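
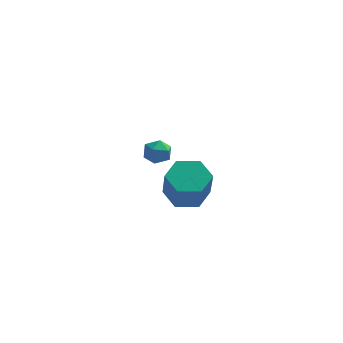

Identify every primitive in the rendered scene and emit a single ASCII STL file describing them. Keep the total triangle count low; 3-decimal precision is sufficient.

solid 
facet normal -0.167 0.466 -0.869
outer loop
vertex 3.355 -3.366 0.911
vertex 2.668 -2.777 1.359
vertex 3.636 -2.489 1.327
endloop
endfacet
facet normal 0.946 -0.173 -0.274
outer loop
vertex 3.355 -3.366 0.911
vertex 3.636 -2.489 1.327
vertex 3.659 -4.213 2.494
endloop
endfacet
facet normal 0.946 -0.173 -0.274
outer loop
vertex 3.659 -4.213 2.494
vertex 3.636 -2.489 1.327
vertex 3.94 -3.336 2.909
endloop
endfacet
facet normal 0.167 -0.465 0.870
outer loop
vertex 3.659 -4.213 2.494
vertex 3.94 -3.336 2.909
vertex 2.972 -3.623 2.941
endloop
endfacet
facet normal -0.167 0.465 -0.869
outer loop
vertex 3.636 -2.489 1.327
vertex 2.668 -2.777 1.359
vertex 2.949 -1.9 1.774
endloop
endfacet
facet normal 0.713 0.666 0.219
outer loop
vertex 3.636 -2.489 1.327
vertex 2.949 -1.9 1.774
vertex 3.94 -3.336 2.909
endloop
endfacet
facet normal 0.713 0.666 0.220
outer loop
vertex 3.94 -3.336 2.909
vertex 2.949 -1.9 1.774
vertex 3.252 -2.747 3.357
endloop
endfacet
facet normal 0.167 -0.466 0.869
outer loop
vertex 3.94 -3.336 2.909
vertex 3.252 -2.747 3.357
vertex 2.972 -3.623 2.941
endloop
endfacet
facet normal -0.167 0.465 -0.870
outer loop
vertex 2.949 -1.9 1.774
vertex 2.668 -2.777 1.359
vertex 1.981 -2.187 1.806
endloop
endfacet
facet normal -0.232 0.838 0.493
outer loop
vertex 2.949 -1.9 1.774
vertex 1.981 -2.187 1.806
vertex 3.252 -2.747 3.357
endloop
endfacet
facet normal -0.232 0.838 0.493
outer loop
vertex 3.252 -2.747 3.357
vertex 1.981 -2.187 1.806
vertex 2.285 -3.034 3.389
endloop
endfacet
facet normal 0.167 -0.466 0.869
outer loop
vertex 3.252 -2.747 3.357
vertex 2.285 -3.034 3.389
vertex 2.972 -3.623 2.941
endloop
endfacet
facet normal -0.167 0.465 -0.870
outer loop
vertex 1.981 -2.187 1.806
vertex 2.668 -2.777 1.359
vertex 1.7 -3.064 1.391
endloop
endfacet
facet normal -0.946 0.173 0.274
outer loop
vertex 1.981 -2.187 1.806
vertex 1.7 -3.064 1.391
vertex 2.285 -3.034 3.389
endloop
endfacet
facet normal -0.946 0.173 0.274
outer loop
vertex 2.285 -3.034 3.389
vertex 1.7 -3.064 1.391
vertex 2.004 -3.911 2.973
endloop
endfacet
facet normal 0.167 -0.466 0.869
outer loop
vertex 2.285 -3.034 3.389
vertex 2.004 -3.911 2.973
vertex 2.972 -3.623 2.941
endloop
endfacet
facet normal -0.167 0.466 -0.869
outer loop
vertex 1.7 -3.064 1.391
vertex 2.668 -2.777 1.359
vertex 2.388 -3.653 0.943
endloop
endfacet
facet normal -0.713 -0.666 -0.220
outer loop
vertex 1.7 -3.064 1.391
vertex 2.388 -3.653 0.943
vertex 2.004 -3.911 2.973
endloop
endfacet
facet normal -0.713 -0.665 -0.220
outer loop
vertex 2.004 -3.911 2.973
vertex 2.388 -3.653 0.943
vertex 2.691 -4.5 2.526
endloop
endfacet
facet normal 0.167 -0.465 0.869
outer loop
vertex 2.004 -3.911 2.973
vertex 2.691 -4.5 2.526
vertex 2.972 -3.623 2.941
endloop
endfacet
facet normal -0.167 0.466 -0.869
outer loop
vertex 2.388 -3.653 0.943
vertex 2.668 -2.777 1.359
vertex 3.355 -3.366 0.911
endloop
endfacet
facet normal 0.233 -0.838 -0.493
outer loop
vertex 2.388 -3.653 0.943
vertex 3.355 -3.366 0.911
vertex 2.691 -4.5 2.526
endloop
endfacet
facet normal 0.232 -0.838 -0.493
outer loop
vertex 2.691 -4.5 2.526
vertex 3.355 -3.366 0.911
vertex 3.659 -4.213 2.494
endloop
endfacet
facet normal 0.167 -0.465 0.870
outer loop
vertex 2.691 -4.5 2.526
vertex 3.659 -4.213 2.494
vertex 2.972 -3.623 2.941
endloop
endfacet
facet normal -0.348 -0.194 0.917
outer loop
vertex -0.466 2.153 0.84
vertex 0.025 1.595 0.908
vertex 0.212 2.284 1.125
endloop
endfacet
facet normal -0.416 0.500 0.760
outer loop
vertex -0.466 2.153 0.84
vertex 0.212 2.284 1.125
vertex -0.09 2.767 0.642
endloop
endfacet
facet normal -0.815 0.554 0.171
outer loop
vertex -0.466 2.153 0.84
vertex -0.09 2.767 0.642
vertex -0.464 2.376 0.127
endloop
endfacet
facet normal -0.994 -0.106 -0.036
outer loop
vertex -0.466 2.153 0.84
vertex -0.464 2.376 0.127
vertex -0.393 1.652 0.292
endloop
endfacet
facet normal -0.704 -0.568 0.425
outer loop
vertex -0.466 2.153 0.84
vertex -0.393 1.652 0.292
vertex 0.025 1.595 0.908
endloop
endfacet
facet normal 0.233 0.757 0.611
outer loop
vertex -0.09 2.767 0.642
vertex 0.212 2.284 1.125
vertex 0.633 2.588 0.588
endloop
endfacet
facet normal 0.342 -0.366 0.866
outer loop
vertex 0.212 2.284 1.125
vertex 0.025 1.595 0.908
vertex 0.704 1.864 0.753
endloop
endfacet
facet normal -0.235 -0.970 0.070
outer loop
vertex 0.025 1.595 0.908
vertex -0.393 1.652 0.292
vertex 0.33 1.473 0.238
endloop
endfacet
facet normal -0.702 -0.223 -0.676
outer loop
vertex -0.393 1.652 0.292
vertex -0.464 2.376 0.127
vertex 0.028 1.956 -0.245
endloop
endfacet
facet normal -0.413 0.844 -0.342
outer loop
vertex -0.464 2.376 0.127
vertex -0.09 2.767 0.642
vertex 0.215 2.645 -0.028
endloop
endfacet
facet normal 0.994 0.106 0.036
outer loop
vertex 0.706 2.087 0.04
vertex 0.633 2.588 0.588
vertex 0.704 1.864 0.753
endloop
endfacet
facet normal 0.815 -0.554 -0.171
outer loop
vertex 0.706 2.087 0.04
vertex 0.704 1.864 0.753
vertex 0.33 1.473 0.238
endloop
endfacet
facet normal 0.416 -0.500 -0.760
outer loop
vertex 0.706 2.087 0.04
vertex 0.33 1.473 0.238
vertex 0.028 1.956 -0.245
endloop
endfacet
facet normal 0.348 0.194 -0.917
outer loop
vertex 0.706 2.087 0.04
vertex 0.028 1.956 -0.245
vertex 0.215 2.645 -0.028
endloop
endfacet
facet normal 0.704 0.568 -0.425
outer loop
vertex 0.706 2.087 0.04
vertex 0.215 2.645 -0.028
vertex 0.633 2.588 0.588
endloop
endfacet
facet normal 0.702 0.223 0.676
outer loop
vertex 0.704 1.864 0.753
vertex 0.633 2.588 0.588
vertex 0.212 2.284 1.125
endloop
endfacet
facet normal 0.413 -0.844 0.342
outer loop
vertex 0.33 1.473 0.238
vertex 0.704 1.864 0.753
vertex 0.025 1.595 0.908
endloop
endfacet
facet normal -0.233 -0.757 -0.611
outer loop
vertex 0.028 1.956 -0.245
vertex 0.33 1.473 0.238
vertex -0.393 1.652 0.292
endloop
endfacet
facet normal -0.342 0.366 -0.866
outer loop
vertex 0.215 2.645 -0.028
vertex 0.028 1.956 -0.245
vertex -0.464 2.376 0.127
endloop
endfacet
facet normal 0.235 0.970 -0.070
outer loop
vertex 0.633 2.588 0.588
vertex 0.215 2.645 -0.028
vertex -0.09 2.767 0.642
endloop
endfacet

endsolid


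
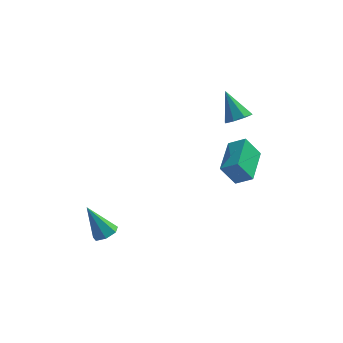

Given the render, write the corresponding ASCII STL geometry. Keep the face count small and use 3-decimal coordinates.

solid 
facet normal 0.481 -0.184 -0.857
outer loop
vertex -2.849 -2.687 -3.582
vertex -3.352 -2.427 -3.92
vertex -2.815 -2.124 -3.684
endloop
endfacet
facet normal 0.682 0.090 0.726
outer loop
vertex -2.849 -2.687 -3.582
vertex -2.815 -2.124 -3.684
vertex -4.228 -2.093 -2.36
endloop
endfacet
facet normal 0.480 -0.183 -0.858
outer loop
vertex -2.815 -2.124 -3.684
vertex -3.352 -2.427 -3.92
vertex -3.186 -1.79 -3.963
endloop
endfacet
facet normal 0.412 0.809 0.420
outer loop
vertex -2.815 -2.124 -3.684
vertex -3.186 -1.79 -3.963
vertex -4.228 -2.093 -2.36
endloop
endfacet
facet normal 0.482 -0.183 -0.857
outer loop
vertex -3.186 -1.79 -3.963
vertex -3.352 -2.427 -3.92
vertex -3.682 -1.935 -4.211
endloop
endfacet
facet normal -0.280 0.960 -0.001
outer loop
vertex -3.186 -1.79 -3.963
vertex -3.682 -1.935 -4.211
vertex -4.228 -2.093 -2.36
endloop
endfacet
facet normal 0.481 -0.185 -0.857
outer loop
vertex -3.682 -1.935 -4.211
vertex -3.352 -2.427 -3.92
vertex -3.93 -2.45 -4.239
endloop
endfacet
facet normal -0.874 0.433 -0.221
outer loop
vertex -3.682 -1.935 -4.211
vertex -3.93 -2.45 -4.239
vertex -4.228 -2.093 -2.36
endloop
endfacet
facet normal 0.481 -0.184 -0.858
outer loop
vertex -3.93 -2.45 -4.239
vertex -3.352 -2.427 -3.92
vertex -3.742 -2.948 -4.027
endloop
endfacet
facet normal -0.922 -0.380 -0.074
outer loop
vertex -3.93 -2.45 -4.239
vertex -3.742 -2.948 -4.027
vertex -4.228 -2.093 -2.36
endloop
endfacet
facet normal 0.480 -0.183 -0.858
outer loop
vertex -3.742 -2.948 -4.027
vertex -3.352 -2.427 -3.92
vertex -3.261 -3.054 -3.735
endloop
endfacet
facet normal -0.389 -0.861 0.328
outer loop
vertex -3.742 -2.948 -4.027
vertex -3.261 -3.054 -3.735
vertex -4.228 -2.093 -2.36
endloop
endfacet
facet normal 0.481 -0.183 -0.857
outer loop
vertex -3.261 -3.054 -3.735
vertex -3.352 -2.427 -3.92
vertex -2.849 -2.687 -3.582
endloop
endfacet
facet normal 0.326 -0.652 0.685
outer loop
vertex -3.261 -3.054 -3.735
vertex -2.849 -2.687 -3.582
vertex -4.228 -2.093 -2.36
endloop
endfacet
facet normal 0.404 -0.481 -0.778
outer loop
vertex 3.151 3.206 0.505
vertex 2.497 3.247 0.14
vertex 3.106 3.682 0.187
endloop
endfacet
facet normal 0.695 0.444 0.566
outer loop
vertex 3.151 3.206 0.505
vertex 3.106 3.682 0.187
vertex 1.803 4.073 1.48
endloop
endfacet
facet normal 0.404 -0.481 -0.778
outer loop
vertex 3.106 3.682 0.187
vertex 2.497 3.247 0.14
vertex 2.704 3.903 -0.158
endloop
endfacet
facet normal 0.395 0.910 0.123
outer loop
vertex 3.106 3.682 0.187
vertex 2.704 3.903 -0.158
vertex 1.803 4.073 1.48
endloop
endfacet
facet normal 0.402 -0.481 -0.779
outer loop
vertex 2.704 3.903 -0.158
vertex 2.497 3.247 0.14
vertex 2.18 3.74 -0.328
endloop
endfacet
facet normal -0.223 0.949 -0.221
outer loop
vertex 2.704 3.903 -0.158
vertex 2.18 3.74 -0.328
vertex 1.803 4.073 1.48
endloop
endfacet
facet normal 0.404 -0.480 -0.779
outer loop
vertex 2.18 3.74 -0.328
vertex 2.497 3.247 0.14
vertex 1.843 3.287 -0.224
endloop
endfacet
facet normal -0.802 0.535 -0.266
outer loop
vertex 2.18 3.74 -0.328
vertex 1.843 3.287 -0.224
vertex 1.803 4.073 1.48
endloop
endfacet
facet normal 0.404 -0.482 -0.778
outer loop
vertex 1.843 3.287 -0.224
vertex 2.497 3.247 0.14
vertex 1.888 2.811 0.094
endloop
endfacet
facet normal -0.996 -0.084 0.015
outer loop
vertex 1.843 3.287 -0.224
vertex 1.888 2.811 0.094
vertex 1.803 4.073 1.48
endloop
endfacet
facet normal 0.403 -0.480 -0.779
outer loop
vertex 1.888 2.811 0.094
vertex 2.497 3.247 0.14
vertex 2.29 2.59 0.438
endloop
endfacet
facet normal -0.696 -0.551 0.459
outer loop
vertex 1.888 2.811 0.094
vertex 2.29 2.59 0.438
vertex 1.803 4.073 1.48
endloop
endfacet
facet normal 0.404 -0.480 -0.778
outer loop
vertex 2.29 2.59 0.438
vertex 2.497 3.247 0.14
vertex 2.814 2.754 0.609
endloop
endfacet
facet normal -0.078 -0.590 0.804
outer loop
vertex 2.29 2.59 0.438
vertex 2.814 2.754 0.609
vertex 1.803 4.073 1.48
endloop
endfacet
facet normal 0.404 -0.480 -0.778
outer loop
vertex 2.814 2.754 0.609
vertex 2.497 3.247 0.14
vertex 3.151 3.206 0.505
endloop
endfacet
facet normal 0.499 -0.177 0.848
outer loop
vertex 2.814 2.754 0.609
vertex 3.151 3.206 0.505
vertex 1.803 4.073 1.48
endloop
endfacet
facet normal -0.816 0.197 -0.544
outer loop
vertex 1.797 -0.592 -0.473
vertex 2.086 1.348 -0.203
vertex 2.519 -0.551 -1.541
endloop
endfacet
facet normal -0.146 -0.980 -0.136
outer loop
vertex 3.334 -0.748 -0.997
vertex 1.797 -0.592 -0.473
vertex 2.519 -0.551 -1.541
endloop
endfacet
facet normal -0.816 0.197 -0.544
outer loop
vertex 2.519 -0.551 -1.541
vertex 2.086 1.348 -0.203
vertex 2.808 1.389 -1.271
endloop
endfacet
facet normal 0.560 0.032 -0.828
outer loop
vertex 2.808 1.389 -1.271
vertex 3.334 -0.748 -0.997
vertex 2.519 -0.551 -1.541
endloop
endfacet
facet normal -0.560 -0.032 0.828
outer loop
vertex 1.797 -0.592 -0.473
vertex 2.901 1.151 0.341
vertex 2.086 1.348 -0.203
endloop
endfacet
facet normal -0.146 -0.980 -0.136
outer loop
vertex 2.612 -0.789 0.071
vertex 1.797 -0.592 -0.473
vertex 3.334 -0.748 -0.997
endloop
endfacet
facet normal -0.560 -0.032 0.828
outer loop
vertex 2.612 -0.789 0.071
vertex 2.901 1.151 0.341
vertex 1.797 -0.592 -0.473
endloop
endfacet
facet normal 0.146 0.980 0.136
outer loop
vertex 2.086 1.348 -0.203
vertex 2.901 1.151 0.341
vertex 2.808 1.389 -1.271
endloop
endfacet
facet normal 0.560 0.032 -0.828
outer loop
vertex 3.623 1.192 -0.727
vertex 3.334 -0.748 -0.997
vertex 2.808 1.389 -1.271
endloop
endfacet
facet normal 0.146 0.980 0.136
outer loop
vertex 2.808 1.389 -1.271
vertex 2.901 1.151 0.341
vertex 3.623 1.192 -0.727
endloop
endfacet
facet normal 0.816 -0.197 0.544
outer loop
vertex 3.623 1.192 -0.727
vertex 2.612 -0.789 0.071
vertex 3.334 -0.748 -0.997
endloop
endfacet
facet normal 0.816 -0.197 0.544
outer loop
vertex 2.901 1.151 0.341
vertex 2.612 -0.789 0.071
vertex 3.623 1.192 -0.727
endloop
endfacet

endsolid


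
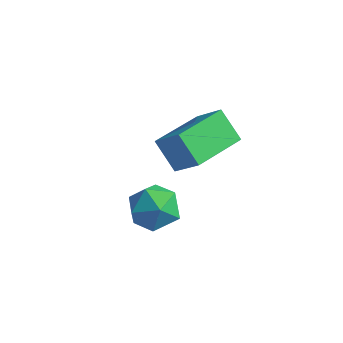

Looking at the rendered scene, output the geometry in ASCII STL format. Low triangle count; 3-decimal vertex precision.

solid 
facet normal -0.693 0.201 0.692
outer loop
vertex 0.5 2.475 0.744
vertex 0.934 4.363 0.629
vertex -0.46 2.635 -0.263
endloop
endfacet
facet normal -0.224 -0.973 0.059
outer loop
vertex 0.426 2.377 -1.149
vertex 0.5 2.475 0.744
vertex -0.46 2.635 -0.263
endloop
endfacet
facet normal -0.693 0.201 0.693
outer loop
vertex -0.46 2.635 -0.263
vertex 0.934 4.363 0.629
vertex -0.026 4.522 -0.377
endloop
endfacet
facet normal -0.686 0.114 -0.719
outer loop
vertex -0.026 4.522 -0.377
vertex 0.426 2.377 -1.149
vertex -0.46 2.635 -0.263
endloop
endfacet
facet normal 0.686 -0.114 0.719
outer loop
vertex 0.5 2.475 0.744
vertex 1.82 4.105 -0.257
vertex 0.934 4.363 0.629
endloop
endfacet
facet normal -0.223 -0.973 0.059
outer loop
vertex 1.386 2.218 -0.143
vertex 0.5 2.475 0.744
vertex 0.426 2.377 -1.149
endloop
endfacet
facet normal 0.686 -0.114 0.718
outer loop
vertex 1.386 2.218 -0.143
vertex 1.82 4.105 -0.257
vertex 0.5 2.475 0.744
endloop
endfacet
facet normal 0.224 0.973 -0.060
outer loop
vertex 0.934 4.363 0.629
vertex 1.82 4.105 -0.257
vertex -0.026 4.522 -0.377
endloop
endfacet
facet normal -0.686 0.114 -0.718
outer loop
vertex 0.86 4.265 -1.264
vertex 0.426 2.377 -1.149
vertex -0.026 4.522 -0.377
endloop
endfacet
facet normal 0.224 0.973 -0.059
outer loop
vertex -0.026 4.522 -0.377
vertex 1.82 4.105 -0.257
vertex 0.86 4.265 -1.264
endloop
endfacet
facet normal 0.693 -0.201 -0.693
outer loop
vertex 0.86 4.265 -1.264
vertex 1.386 2.218 -0.143
vertex 0.426 2.377 -1.149
endloop
endfacet
facet normal 0.693 -0.201 -0.692
outer loop
vertex 1.82 4.105 -0.257
vertex 1.386 2.218 -0.143
vertex 0.86 4.265 -1.264
endloop
endfacet
facet normal 0.298 0.006 0.954
outer loop
vertex 1.511 0.589 0.022
vertex 0.769 0.089 0.257
vertex 1.555 -0.335 0.014
endloop
endfacet
facet normal 0.858 0.036 0.513
outer loop
vertex 1.511 0.589 0.022
vertex 1.555 -0.335 0.014
vertex 1.943 0.153 -0.669
endloop
endfacet
facet normal 0.782 0.615 0.101
outer loop
vertex 1.511 0.589 0.022
vertex 1.943 0.153 -0.669
vertex 1.397 0.877 -0.85
endloop
endfacet
facet normal 0.176 0.941 0.288
outer loop
vertex 1.511 0.589 0.022
vertex 1.397 0.877 -0.85
vertex 0.671 0.838 -0.278
endloop
endfacet
facet normal -0.123 0.566 0.815
outer loop
vertex 1.511 0.589 0.022
vertex 0.671 0.838 -0.278
vertex 0.769 0.089 0.257
endloop
endfacet
facet normal 0.838 -0.538 0.092
outer loop
vertex 1.943 0.153 -0.669
vertex 1.555 -0.335 0.014
vertex 1.469 -0.618 -0.862
endloop
endfacet
facet normal -0.068 -0.588 0.806
outer loop
vertex 1.555 -0.335 0.014
vertex 0.769 0.089 0.257
vertex 0.743 -0.657 -0.29
endloop
endfacet
facet normal -0.751 0.316 0.580
outer loop
vertex 0.769 0.089 0.257
vertex 0.671 0.838 -0.278
vertex 0.197 0.067 -0.471
endloop
endfacet
facet normal -0.265 0.925 -0.273
outer loop
vertex 0.671 0.838 -0.278
vertex 1.397 0.877 -0.85
vertex 0.585 0.555 -1.154
endloop
endfacet
facet normal 0.716 0.396 -0.575
outer loop
vertex 1.397 0.877 -0.85
vertex 1.943 0.153 -0.669
vertex 1.371 0.131 -1.397
endloop
endfacet
facet normal -0.176 -0.941 -0.288
outer loop
vertex 0.629 -0.369 -1.162
vertex 1.469 -0.618 -0.862
vertex 0.743 -0.657 -0.29
endloop
endfacet
facet normal -0.782 -0.615 -0.101
outer loop
vertex 0.629 -0.369 -1.162
vertex 0.743 -0.657 -0.29
vertex 0.197 0.067 -0.471
endloop
endfacet
facet normal -0.858 -0.036 -0.513
outer loop
vertex 0.629 -0.369 -1.162
vertex 0.197 0.067 -0.471
vertex 0.585 0.555 -1.154
endloop
endfacet
facet normal -0.298 -0.006 -0.954
outer loop
vertex 0.629 -0.369 -1.162
vertex 0.585 0.555 -1.154
vertex 1.371 0.131 -1.397
endloop
endfacet
facet normal 0.123 -0.566 -0.815
outer loop
vertex 0.629 -0.369 -1.162
vertex 1.371 0.131 -1.397
vertex 1.469 -0.618 -0.862
endloop
endfacet
facet normal 0.265 -0.925 0.273
outer loop
vertex 0.743 -0.657 -0.29
vertex 1.469 -0.618 -0.862
vertex 1.555 -0.335 0.014
endloop
endfacet
facet normal -0.716 -0.396 0.575
outer loop
vertex 0.197 0.067 -0.471
vertex 0.743 -0.657 -0.29
vertex 0.769 0.089 0.257
endloop
endfacet
facet normal -0.838 0.538 -0.092
outer loop
vertex 0.585 0.555 -1.154
vertex 0.197 0.067 -0.471
vertex 0.671 0.838 -0.278
endloop
endfacet
facet normal 0.068 0.588 -0.806
outer loop
vertex 1.371 0.131 -1.397
vertex 0.585 0.555 -1.154
vertex 1.397 0.877 -0.85
endloop
endfacet
facet normal 0.751 -0.316 -0.580
outer loop
vertex 1.469 -0.618 -0.862
vertex 1.371 0.131 -1.397
vertex 1.943 0.153 -0.669
endloop
endfacet

endsolid


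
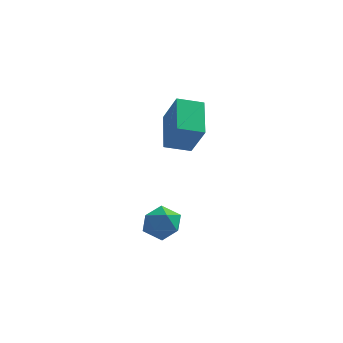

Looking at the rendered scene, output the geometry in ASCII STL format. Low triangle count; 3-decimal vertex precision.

solid 
facet normal -0.928 -0.243 0.283
outer loop
vertex -0.521 1.747 3.745
vertex -0.754 3.726 4.678
vertex -1.254 2.492 1.981
endloop
endfacet
facet normal 0.106 -0.900 -0.424
outer loop
vertex 0.054 2.834 1.582
vertex -0.521 1.747 3.745
vertex -1.254 2.492 1.981
endloop
endfacet
facet normal -0.928 -0.243 0.283
outer loop
vertex -1.254 2.492 1.981
vertex -0.754 3.726 4.678
vertex -1.487 4.471 2.914
endloop
endfacet
facet normal -0.357 0.363 -0.860
outer loop
vertex -1.487 4.471 2.914
vertex 0.054 2.834 1.582
vertex -1.254 2.492 1.981
endloop
endfacet
facet normal 0.357 -0.363 0.860
outer loop
vertex -0.521 1.747 3.745
vertex 0.554 4.068 4.279
vertex -0.754 3.726 4.678
endloop
endfacet
facet normal 0.106 -0.900 -0.424
outer loop
vertex 0.787 2.089 3.346
vertex -0.521 1.747 3.745
vertex 0.054 2.834 1.582
endloop
endfacet
facet normal 0.357 -0.363 0.860
outer loop
vertex 0.787 2.089 3.346
vertex 0.554 4.068 4.279
vertex -0.521 1.747 3.745
endloop
endfacet
facet normal -0.106 0.900 0.424
outer loop
vertex -0.754 3.726 4.678
vertex 0.554 4.068 4.279
vertex -1.487 4.471 2.914
endloop
endfacet
facet normal -0.357 0.363 -0.860
outer loop
vertex -0.179 4.813 2.515
vertex 0.054 2.834 1.582
vertex -1.487 4.471 2.914
endloop
endfacet
facet normal -0.106 0.900 0.424
outer loop
vertex -1.487 4.471 2.914
vertex 0.554 4.068 4.279
vertex -0.179 4.813 2.515
endloop
endfacet
facet normal 0.928 0.243 -0.283
outer loop
vertex -0.179 4.813 2.515
vertex 0.787 2.089 3.346
vertex 0.054 2.834 1.582
endloop
endfacet
facet normal 0.928 0.243 -0.283
outer loop
vertex 0.554 4.068 4.279
vertex 0.787 2.089 3.346
vertex -0.179 4.813 2.515
endloop
endfacet
facet normal 0.418 0.774 0.475
outer loop
vertex -0.97 2.091 -2.612
vertex -1.267 1.668 -1.661
vertex -0.306 1.413 -2.091
endloop
endfacet
facet normal 0.758 0.637 -0.137
outer loop
vertex -0.97 2.091 -2.612
vertex -0.306 1.413 -2.091
vertex -0.431 1.331 -3.164
endloop
endfacet
facet normal 0.284 0.687 -0.669
outer loop
vertex -0.97 2.091 -2.612
vertex -0.431 1.331 -3.164
vertex -1.469 1.534 -3.396
endloop
endfacet
facet normal -0.348 0.855 -0.386
outer loop
vertex -0.97 2.091 -2.612
vertex -1.469 1.534 -3.396
vertex -1.986 1.743 -2.467
endloop
endfacet
facet normal -0.265 0.909 0.321
outer loop
vertex -0.97 2.091 -2.612
vertex -1.986 1.743 -2.467
vertex -1.267 1.668 -1.661
endloop
endfacet
facet normal 0.993 -0.036 -0.113
outer loop
vertex -0.431 1.331 -3.164
vertex -0.306 1.413 -2.091
vertex -0.394 0.437 -2.553
endloop
endfacet
facet normal 0.442 0.186 0.878
outer loop
vertex -0.306 1.413 -2.091
vertex -1.267 1.668 -1.661
vertex -0.911 0.646 -1.624
endloop
endfacet
facet normal -0.664 0.403 0.630
outer loop
vertex -1.267 1.668 -1.661
vertex -1.986 1.743 -2.467
vertex -1.949 0.849 -1.856
endloop
endfacet
facet normal -0.797 0.315 -0.515
outer loop
vertex -1.986 1.743 -2.467
vertex -1.469 1.534 -3.396
vertex -2.074 0.767 -2.929
endloop
endfacet
facet normal 0.226 0.043 -0.973
outer loop
vertex -1.469 1.534 -3.396
vertex -0.431 1.331 -3.164
vertex -1.113 0.512 -3.359
endloop
endfacet
facet normal 0.348 -0.855 0.386
outer loop
vertex -1.41 0.089 -2.408
vertex -0.394 0.437 -2.553
vertex -0.911 0.646 -1.624
endloop
endfacet
facet normal -0.284 -0.687 0.669
outer loop
vertex -1.41 0.089 -2.408
vertex -0.911 0.646 -1.624
vertex -1.949 0.849 -1.856
endloop
endfacet
facet normal -0.758 -0.637 0.137
outer loop
vertex -1.41 0.089 -2.408
vertex -1.949 0.849 -1.856
vertex -2.074 0.767 -2.929
endloop
endfacet
facet normal -0.418 -0.774 -0.475
outer loop
vertex -1.41 0.089 -2.408
vertex -2.074 0.767 -2.929
vertex -1.113 0.512 -3.359
endloop
endfacet
facet normal 0.265 -0.909 -0.321
outer loop
vertex -1.41 0.089 -2.408
vertex -1.113 0.512 -3.359
vertex -0.394 0.437 -2.553
endloop
endfacet
facet normal 0.797 -0.315 0.515
outer loop
vertex -0.911 0.646 -1.624
vertex -0.394 0.437 -2.553
vertex -0.306 1.413 -2.091
endloop
endfacet
facet normal -0.226 -0.043 0.973
outer loop
vertex -1.949 0.849 -1.856
vertex -0.911 0.646 -1.624
vertex -1.267 1.668 -1.661
endloop
endfacet
facet normal -0.993 0.036 0.113
outer loop
vertex -2.074 0.767 -2.929
vertex -1.949 0.849 -1.856
vertex -1.986 1.743 -2.467
endloop
endfacet
facet normal -0.442 -0.186 -0.878
outer loop
vertex -1.113 0.512 -3.359
vertex -2.074 0.767 -2.929
vertex -1.469 1.534 -3.396
endloop
endfacet
facet normal 0.664 -0.403 -0.630
outer loop
vertex -0.394 0.437 -2.553
vertex -1.113 0.512 -3.359
vertex -0.431 1.331 -3.164
endloop
endfacet

endsolid


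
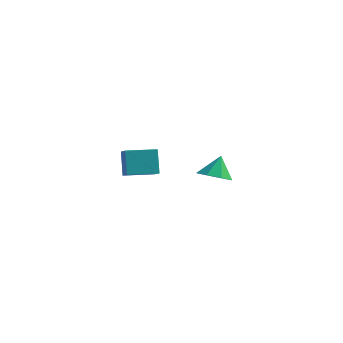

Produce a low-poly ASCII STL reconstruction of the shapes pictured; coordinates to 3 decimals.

solid 
facet normal -0.696 -0.717 0.039
outer loop
vertex -1.263 -3.833 2.564
vertex -2.02 -3.125 2.065
vertex -0.816 -4.344 1.16
endloop
endfacet
facet normal 0.658 -0.616 0.434
outer loop
vertex 0.34 -3.155 1.095
vertex -1.263 -3.833 2.564
vertex -0.816 -4.344 1.16
endloop
endfacet
facet normal -0.696 -0.717 0.039
outer loop
vertex -0.816 -4.344 1.16
vertex -2.02 -3.125 2.065
vertex -1.572 -3.637 0.661
endloop
endfacet
facet normal 0.287 -0.328 -0.900
outer loop
vertex -1.572 -3.637 0.661
vertex 0.34 -3.155 1.095
vertex -0.816 -4.344 1.16
endloop
endfacet
facet normal -0.287 0.328 0.900
outer loop
vertex -1.263 -3.833 2.564
vertex -0.864 -1.936 2.0
vertex -2.02 -3.125 2.065
endloop
endfacet
facet normal 0.658 -0.615 0.434
outer loop
vertex -0.108 -2.643 2.499
vertex -1.263 -3.833 2.564
vertex 0.34 -3.155 1.095
endloop
endfacet
facet normal -0.287 0.328 0.900
outer loop
vertex -0.108 -2.643 2.499
vertex -0.864 -1.936 2.0
vertex -1.263 -3.833 2.564
endloop
endfacet
facet normal -0.658 0.616 -0.434
outer loop
vertex -2.02 -3.125 2.065
vertex -0.864 -1.936 2.0
vertex -1.572 -3.637 0.661
endloop
endfacet
facet normal 0.287 -0.328 -0.900
outer loop
vertex -0.417 -2.447 0.596
vertex 0.34 -3.155 1.095
vertex -1.572 -3.637 0.661
endloop
endfacet
facet normal -0.658 0.615 -0.434
outer loop
vertex -1.572 -3.637 0.661
vertex -0.864 -1.936 2.0
vertex -0.417 -2.447 0.596
endloop
endfacet
facet normal 0.696 0.717 -0.039
outer loop
vertex -0.417 -2.447 0.596
vertex -0.108 -2.643 2.499
vertex 0.34 -3.155 1.095
endloop
endfacet
facet normal 0.696 0.717 -0.039
outer loop
vertex -0.864 -1.936 2.0
vertex -0.108 -2.643 2.499
vertex -0.417 -2.447 0.596
endloop
endfacet
facet normal 0.003 -0.468 -0.884
outer loop
vertex 0.166 4.19 -2.171
vertex -0.507 3.454 -1.784
vertex -0.619 4.394 -2.282
endloop
endfacet
facet normal 0.234 0.965 0.119
outer loop
vertex 0.166 4.19 -2.171
vertex -0.619 4.394 -2.282
vertex -0.513 4.146 -0.476
endloop
endfacet
facet normal 0.004 -0.468 -0.884
outer loop
vertex -0.619 4.394 -2.282
vertex -0.507 3.454 -1.784
vertex -1.339 4.047 -2.102
endloop
endfacet
facet normal -0.399 0.905 0.148
outer loop
vertex -0.619 4.394 -2.282
vertex -1.339 4.047 -2.102
vertex -0.513 4.146 -0.476
endloop
endfacet
facet normal 0.004 -0.468 -0.883
outer loop
vertex -1.339 4.047 -2.102
vertex -0.507 3.454 -1.784
vertex -1.571 3.353 -1.735
endloop
endfacet
facet normal -0.800 0.467 0.378
outer loop
vertex -1.339 4.047 -2.102
vertex -1.571 3.353 -1.735
vertex -0.513 4.146 -0.476
endloop
endfacet
facet normal 0.004 -0.468 -0.884
outer loop
vertex -1.571 3.353 -1.735
vertex -0.507 3.454 -1.784
vertex -1.181 2.718 -1.397
endloop
endfacet
facet normal -0.733 -0.092 0.674
outer loop
vertex -1.571 3.353 -1.735
vertex -1.181 2.718 -1.397
vertex -0.513 4.146 -0.476
endloop
endfacet
facet normal 0.003 -0.468 -0.884
outer loop
vertex -1.181 2.718 -1.397
vertex -0.507 3.454 -1.784
vertex -0.395 2.514 -1.286
endloop
endfacet
facet normal -0.238 -0.446 0.863
outer loop
vertex -1.181 2.718 -1.397
vertex -0.395 2.514 -1.286
vertex -0.513 4.146 -0.476
endloop
endfacet
facet normal 0.004 -0.468 -0.884
outer loop
vertex -0.395 2.514 -1.286
vertex -0.507 3.454 -1.784
vertex 0.324 2.86 -1.466
endloop
endfacet
facet normal 0.394 -0.386 0.834
outer loop
vertex -0.395 2.514 -1.286
vertex 0.324 2.86 -1.466
vertex -0.513 4.146 -0.476
endloop
endfacet
facet normal 0.004 -0.468 -0.884
outer loop
vertex 0.324 2.86 -1.466
vertex -0.507 3.454 -1.784
vertex 0.557 3.555 -1.833
endloop
endfacet
facet normal 0.795 0.052 0.604
outer loop
vertex 0.324 2.86 -1.466
vertex 0.557 3.555 -1.833
vertex -0.513 4.146 -0.476
endloop
endfacet
facet normal 0.004 -0.468 -0.884
outer loop
vertex 0.557 3.555 -1.833
vertex -0.507 3.454 -1.784
vertex 0.166 4.19 -2.171
endloop
endfacet
facet normal 0.728 0.612 0.308
outer loop
vertex 0.557 3.555 -1.833
vertex 0.166 4.19 -2.171
vertex -0.513 4.146 -0.476
endloop
endfacet

endsolid


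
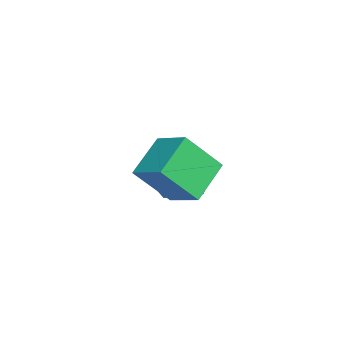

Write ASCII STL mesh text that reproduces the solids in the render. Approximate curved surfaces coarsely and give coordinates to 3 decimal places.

solid 
facet normal 0.052 0.562 0.826
outer loop
vertex 1.023 0.374 1.032
vertex -0.005 -0.198 1.486
vertex 1.139 -0.668 1.734
endloop
endfacet
facet normal 0.701 0.450 0.553
outer loop
vertex 1.023 0.374 1.032
vertex 1.139 -0.668 1.734
vertex 1.854 -0.518 0.705
endloop
endfacet
facet normal 0.705 0.699 -0.116
outer loop
vertex 1.023 0.374 1.032
vertex 1.854 -0.518 0.705
vertex 1.151 0.044 -0.18
endloop
endfacet
facet normal 0.058 0.965 -0.257
outer loop
vertex 1.023 0.374 1.032
vertex 1.151 0.044 -0.18
vertex 0.002 0.241 0.303
endloop
endfacet
facet normal -0.346 0.880 0.325
outer loop
vertex 1.023 0.374 1.032
vertex 0.002 0.241 0.303
vertex -0.005 -0.198 1.486
endloop
endfacet
facet normal 0.811 -0.255 0.527
outer loop
vertex 1.854 -0.518 0.705
vertex 1.139 -0.668 1.734
vertex 1.338 -1.641 0.957
endloop
endfacet
facet normal -0.240 -0.073 0.968
outer loop
vertex 1.139 -0.668 1.734
vertex -0.005 -0.198 1.486
vertex 0.189 -1.444 1.44
endloop
endfacet
facet normal -0.883 0.441 0.159
outer loop
vertex -0.005 -0.198 1.486
vertex 0.002 0.241 0.303
vertex -0.514 -0.882 0.555
endloop
endfacet
facet normal -0.230 0.578 -0.783
outer loop
vertex 0.002 0.241 0.303
vertex 1.151 0.044 -0.18
vertex 0.201 -0.732 -0.474
endloop
endfacet
facet normal 0.818 0.148 -0.556
outer loop
vertex 1.151 0.044 -0.18
vertex 1.854 -0.518 0.705
vertex 1.345 -1.202 -0.226
endloop
endfacet
facet normal -0.058 -0.965 0.257
outer loop
vertex 0.317 -1.774 0.228
vertex 1.338 -1.641 0.957
vertex 0.189 -1.444 1.44
endloop
endfacet
facet normal -0.705 -0.699 0.116
outer loop
vertex 0.317 -1.774 0.228
vertex 0.189 -1.444 1.44
vertex -0.514 -0.882 0.555
endloop
endfacet
facet normal -0.701 -0.450 -0.553
outer loop
vertex 0.317 -1.774 0.228
vertex -0.514 -0.882 0.555
vertex 0.201 -0.732 -0.474
endloop
endfacet
facet normal -0.052 -0.562 -0.826
outer loop
vertex 0.317 -1.774 0.228
vertex 0.201 -0.732 -0.474
vertex 1.345 -1.202 -0.226
endloop
endfacet
facet normal 0.346 -0.880 -0.325
outer loop
vertex 0.317 -1.774 0.228
vertex 1.345 -1.202 -0.226
vertex 1.338 -1.641 0.957
endloop
endfacet
facet normal 0.230 -0.578 0.783
outer loop
vertex 0.189 -1.444 1.44
vertex 1.338 -1.641 0.957
vertex 1.139 -0.668 1.734
endloop
endfacet
facet normal -0.818 -0.148 0.556
outer loop
vertex -0.514 -0.882 0.555
vertex 0.189 -1.444 1.44
vertex -0.005 -0.198 1.486
endloop
endfacet
facet normal -0.811 0.255 -0.527
outer loop
vertex 0.201 -0.732 -0.474
vertex -0.514 -0.882 0.555
vertex 0.002 0.241 0.303
endloop
endfacet
facet normal 0.240 0.073 -0.968
outer loop
vertex 1.345 -1.202 -0.226
vertex 0.201 -0.732 -0.474
vertex 1.151 0.044 -0.18
endloop
endfacet
facet normal 0.883 -0.441 -0.159
outer loop
vertex 1.338 -1.641 0.957
vertex 1.345 -1.202 -0.226
vertex 1.854 -0.518 0.705
endloop
endfacet
facet normal -0.692 0.476 0.542
outer loop
vertex 2.54 -1.416 2.98
vertex 3.479 -0.615 3.476
vertex 2.279 -0.294 1.662
endloop
endfacet
facet normal -0.706 -0.602 -0.373
outer loop
vertex 3.401 -1.065 0.784
vertex 2.54 -1.416 2.98
vertex 2.279 -0.294 1.662
endloop
endfacet
facet normal -0.692 0.476 0.542
outer loop
vertex 2.279 -0.294 1.662
vertex 3.479 -0.615 3.476
vertex 3.218 0.507 2.158
endloop
endfacet
facet normal -0.149 0.641 -0.753
outer loop
vertex 3.218 0.507 2.158
vertex 3.401 -1.065 0.784
vertex 2.279 -0.294 1.662
endloop
endfacet
facet normal 0.149 -0.641 0.753
outer loop
vertex 2.54 -1.416 2.98
vertex 4.601 -1.386 2.598
vertex 3.479 -0.615 3.476
endloop
endfacet
facet normal -0.706 -0.602 -0.373
outer loop
vertex 3.662 -2.187 2.102
vertex 2.54 -1.416 2.98
vertex 3.401 -1.065 0.784
endloop
endfacet
facet normal 0.149 -0.641 0.753
outer loop
vertex 3.662 -2.187 2.102
vertex 4.601 -1.386 2.598
vertex 2.54 -1.416 2.98
endloop
endfacet
facet normal 0.706 0.602 0.373
outer loop
vertex 3.479 -0.615 3.476
vertex 4.601 -1.386 2.598
vertex 3.218 0.507 2.158
endloop
endfacet
facet normal -0.149 0.641 -0.753
outer loop
vertex 4.34 -0.264 1.28
vertex 3.401 -1.065 0.784
vertex 3.218 0.507 2.158
endloop
endfacet
facet normal 0.706 0.602 0.373
outer loop
vertex 3.218 0.507 2.158
vertex 4.601 -1.386 2.598
vertex 4.34 -0.264 1.28
endloop
endfacet
facet normal 0.692 -0.476 -0.542
outer loop
vertex 4.34 -0.264 1.28
vertex 3.662 -2.187 2.102
vertex 3.401 -1.065 0.784
endloop
endfacet
facet normal 0.692 -0.476 -0.542
outer loop
vertex 4.601 -1.386 2.598
vertex 3.662 -2.187 2.102
vertex 4.34 -0.264 1.28
endloop
endfacet

endsolid


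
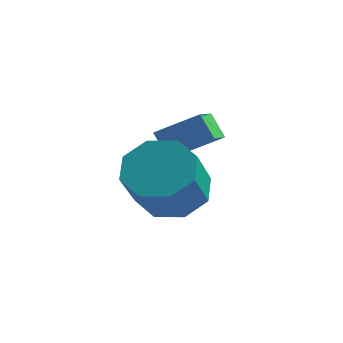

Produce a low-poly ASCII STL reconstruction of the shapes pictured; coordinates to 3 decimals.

solid 
facet normal -0.798 -0.308 -0.518
outer loop
vertex -4.611 -2.242 1.004
vertex -4.732 -1.38 0.677
vertex -4.081 -2.434 0.302
endloop
endfacet
facet normal 0.130 -0.927 0.352
outer loop
vertex -2.908 -1.98 1.063
vertex -4.611 -2.242 1.004
vertex -4.081 -2.434 0.302
endloop
endfacet
facet normal -0.798 -0.308 -0.518
outer loop
vertex -4.081 -2.434 0.302
vertex -4.732 -1.38 0.677
vertex -4.202 -1.572 -0.025
endloop
endfacet
facet normal 0.588 -0.213 -0.780
outer loop
vertex -4.202 -1.572 -0.025
vertex -2.908 -1.98 1.063
vertex -4.081 -2.434 0.302
endloop
endfacet
facet normal -0.588 0.213 0.780
outer loop
vertex -4.611 -2.242 1.004
vertex -3.559 -0.926 1.438
vertex -4.732 -1.38 0.677
endloop
endfacet
facet normal 0.130 -0.927 0.352
outer loop
vertex -3.438 -1.788 1.765
vertex -4.611 -2.242 1.004
vertex -2.908 -1.98 1.063
endloop
endfacet
facet normal -0.588 0.213 0.780
outer loop
vertex -3.438 -1.788 1.765
vertex -3.559 -0.926 1.438
vertex -4.611 -2.242 1.004
endloop
endfacet
facet normal -0.130 0.927 -0.352
outer loop
vertex -4.732 -1.38 0.677
vertex -3.559 -0.926 1.438
vertex -4.202 -1.572 -0.025
endloop
endfacet
facet normal 0.588 -0.213 -0.780
outer loop
vertex -3.029 -1.118 0.736
vertex -2.908 -1.98 1.063
vertex -4.202 -1.572 -0.025
endloop
endfacet
facet normal -0.130 0.927 -0.352
outer loop
vertex -4.202 -1.572 -0.025
vertex -3.559 -0.926 1.438
vertex -3.029 -1.118 0.736
endloop
endfacet
facet normal 0.798 0.308 0.518
outer loop
vertex -3.029 -1.118 0.736
vertex -3.438 -1.788 1.765
vertex -2.908 -1.98 1.063
endloop
endfacet
facet normal 0.798 0.308 0.518
outer loop
vertex -3.559 -0.926 1.438
vertex -3.438 -1.788 1.765
vertex -3.029 -1.118 0.736
endloop
endfacet
facet normal -0.127 0.651 -0.749
outer loop
vertex -2.577 -2.778 -0.018
vertex -3.393 -3.351 -0.377
vertex -3.284 -2.546 0.304
endloop
endfacet
facet normal 0.473 0.704 0.530
outer loop
vertex -2.577 -2.778 -0.018
vertex -3.284 -2.546 0.304
vertex -2.35 -3.935 1.315
endloop
endfacet
facet normal 0.472 0.704 0.531
outer loop
vertex -2.35 -3.935 1.315
vertex -3.284 -2.546 0.304
vertex -3.058 -3.703 1.637
endloop
endfacet
facet normal 0.128 -0.650 0.749
outer loop
vertex -2.35 -3.935 1.315
vertex -3.058 -3.703 1.637
vertex -3.167 -4.509 0.957
endloop
endfacet
facet normal -0.127 0.651 -0.749
outer loop
vertex -3.284 -2.546 0.304
vertex -3.393 -3.351 -0.377
vertex -4.056 -2.785 0.227
endloop
endfacet
facet normal -0.282 0.700 0.656
outer loop
vertex -3.284 -2.546 0.304
vertex -4.056 -2.785 0.227
vertex -3.058 -3.703 1.637
endloop
endfacet
facet normal -0.283 0.700 0.656
outer loop
vertex -3.058 -3.703 1.637
vertex -4.056 -2.785 0.227
vertex -3.829 -3.942 1.56
endloop
endfacet
facet normal 0.126 -0.650 0.750
outer loop
vertex -3.058 -3.703 1.637
vertex -3.829 -3.942 1.56
vertex -3.167 -4.509 0.957
endloop
endfacet
facet normal -0.128 0.650 -0.749
outer loop
vertex -4.056 -2.785 0.227
vertex -3.393 -3.351 -0.377
vertex -4.439 -3.356 -0.203
endloop
endfacet
facet normal -0.872 0.286 0.397
outer loop
vertex -4.056 -2.785 0.227
vertex -4.439 -3.356 -0.203
vertex -3.829 -3.942 1.56
endloop
endfacet
facet normal -0.872 0.286 0.397
outer loop
vertex -3.829 -3.942 1.56
vertex -4.439 -3.356 -0.203
vertex -4.212 -4.513 1.13
endloop
endfacet
facet normal 0.127 -0.650 0.750
outer loop
vertex -3.829 -3.942 1.56
vertex -4.212 -4.513 1.13
vertex -3.167 -4.509 0.957
endloop
endfacet
facet normal -0.128 0.649 -0.750
outer loop
vertex -4.439 -3.356 -0.203
vertex -3.393 -3.351 -0.377
vertex -4.21 -3.925 -0.735
endloop
endfacet
facet normal -0.951 -0.295 -0.094
outer loop
vertex -4.439 -3.356 -0.203
vertex -4.21 -3.925 -0.735
vertex -4.212 -4.513 1.13
endloop
endfacet
facet normal -0.951 -0.295 -0.094
outer loop
vertex -4.212 -4.513 1.13
vertex -4.21 -3.925 -0.735
vertex -3.983 -5.082 0.598
endloop
endfacet
facet normal 0.127 -0.650 0.749
outer loop
vertex -4.212 -4.513 1.13
vertex -3.983 -5.082 0.598
vertex -3.167 -4.509 0.957
endloop
endfacet
facet normal -0.128 0.650 -0.749
outer loop
vertex -4.21 -3.925 -0.735
vertex -3.393 -3.351 -0.377
vertex -3.502 -4.157 -1.057
endloop
endfacet
facet normal -0.472 -0.704 -0.531
outer loop
vertex -4.21 -3.925 -0.735
vertex -3.502 -4.157 -1.057
vertex -3.983 -5.082 0.598
endloop
endfacet
facet normal -0.473 -0.704 -0.531
outer loop
vertex -3.983 -5.082 0.598
vertex -3.502 -4.157 -1.057
vertex -3.276 -5.314 0.276
endloop
endfacet
facet normal 0.127 -0.651 0.749
outer loop
vertex -3.983 -5.082 0.598
vertex -3.276 -5.314 0.276
vertex -3.167 -4.509 0.957
endloop
endfacet
facet normal -0.126 0.650 -0.750
outer loop
vertex -3.502 -4.157 -1.057
vertex -3.393 -3.351 -0.377
vertex -2.731 -3.918 -0.98
endloop
endfacet
facet normal 0.283 -0.700 -0.656
outer loop
vertex -3.502 -4.157 -1.057
vertex -2.731 -3.918 -0.98
vertex -3.276 -5.314 0.276
endloop
endfacet
facet normal 0.282 -0.700 -0.656
outer loop
vertex -3.276 -5.314 0.276
vertex -2.731 -3.918 -0.98
vertex -2.504 -5.075 0.353
endloop
endfacet
facet normal 0.127 -0.651 0.749
outer loop
vertex -3.276 -5.314 0.276
vertex -2.504 -5.075 0.353
vertex -3.167 -4.509 0.957
endloop
endfacet
facet normal -0.127 0.650 -0.750
outer loop
vertex -2.731 -3.918 -0.98
vertex -3.393 -3.351 -0.377
vertex -2.348 -3.347 -0.55
endloop
endfacet
facet normal 0.872 -0.286 -0.397
outer loop
vertex -2.731 -3.918 -0.98
vertex -2.348 -3.347 -0.55
vertex -2.504 -5.075 0.353
endloop
endfacet
facet normal 0.872 -0.286 -0.397
outer loop
vertex -2.504 -5.075 0.353
vertex -2.348 -3.347 -0.55
vertex -2.121 -4.504 0.783
endloop
endfacet
facet normal 0.128 -0.650 0.749
outer loop
vertex -2.504 -5.075 0.353
vertex -2.121 -4.504 0.783
vertex -3.167 -4.509 0.957
endloop
endfacet
facet normal -0.127 0.650 -0.749
outer loop
vertex -2.348 -3.347 -0.55
vertex -3.393 -3.351 -0.377
vertex -2.577 -2.778 -0.018
endloop
endfacet
facet normal 0.951 0.295 0.094
outer loop
vertex -2.348 -3.347 -0.55
vertex -2.577 -2.778 -0.018
vertex -2.121 -4.504 0.783
endloop
endfacet
facet normal 0.951 0.295 0.094
outer loop
vertex -2.121 -4.504 0.783
vertex -2.577 -2.778 -0.018
vertex -2.35 -3.935 1.315
endloop
endfacet
facet normal 0.128 -0.649 0.750
outer loop
vertex -2.121 -4.504 0.783
vertex -2.35 -3.935 1.315
vertex -3.167 -4.509 0.957
endloop
endfacet

endsolid


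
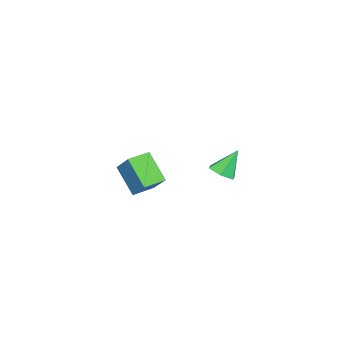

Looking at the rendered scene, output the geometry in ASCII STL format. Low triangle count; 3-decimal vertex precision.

solid 
facet normal -0.895 0.442 0.053
outer loop
vertex 3.414 -3.212 4.905
vertex 3.898 -2.102 3.814
vertex 2.893 -4.129 3.742
endloop
endfacet
facet normal -0.297 -0.681 0.670
outer loop
vertex 3.842 -4.598 3.686
vertex 3.414 -3.212 4.905
vertex 2.893 -4.129 3.742
endloop
endfacet
facet normal -0.895 0.442 0.053
outer loop
vertex 2.893 -4.129 3.742
vertex 3.898 -2.102 3.814
vertex 3.377 -3.019 2.651
endloop
endfacet
facet normal -0.332 -0.584 -0.741
outer loop
vertex 3.377 -3.019 2.651
vertex 3.842 -4.598 3.686
vertex 2.893 -4.129 3.742
endloop
endfacet
facet normal 0.332 0.584 0.741
outer loop
vertex 3.414 -3.212 4.905
vertex 4.847 -2.571 3.758
vertex 3.898 -2.102 3.814
endloop
endfacet
facet normal -0.297 -0.681 0.670
outer loop
vertex 4.363 -3.681 4.849
vertex 3.414 -3.212 4.905
vertex 3.842 -4.598 3.686
endloop
endfacet
facet normal 0.332 0.584 0.741
outer loop
vertex 4.363 -3.681 4.849
vertex 4.847 -2.571 3.758
vertex 3.414 -3.212 4.905
endloop
endfacet
facet normal 0.297 0.681 -0.670
outer loop
vertex 3.898 -2.102 3.814
vertex 4.847 -2.571 3.758
vertex 3.377 -3.019 2.651
endloop
endfacet
facet normal -0.332 -0.584 -0.741
outer loop
vertex 4.326 -3.488 2.595
vertex 3.842 -4.598 3.686
vertex 3.377 -3.019 2.651
endloop
endfacet
facet normal 0.297 0.681 -0.670
outer loop
vertex 3.377 -3.019 2.651
vertex 4.847 -2.571 3.758
vertex 4.326 -3.488 2.595
endloop
endfacet
facet normal 0.895 -0.442 -0.053
outer loop
vertex 4.326 -3.488 2.595
vertex 4.363 -3.681 4.849
vertex 3.842 -4.598 3.686
endloop
endfacet
facet normal 0.895 -0.442 -0.053
outer loop
vertex 4.847 -2.571 3.758
vertex 4.363 -3.681 4.849
vertex 4.326 -3.488 2.595
endloop
endfacet
facet normal 0.515 -0.272 -0.813
outer loop
vertex -1.177 -2.3 0.939
vertex -1.787 -2.573 0.644
vertex -1.605 -1.876 0.526
endloop
endfacet
facet normal 0.375 0.813 0.445
outer loop
vertex -1.177 -2.3 0.939
vertex -1.605 -1.876 0.526
vertex -2.553 -2.167 1.856
endloop
endfacet
facet normal 0.515 -0.272 -0.813
outer loop
vertex -1.605 -1.876 0.526
vertex -1.787 -2.573 0.644
vertex -2.214 -2.149 0.232
endloop
endfacet
facet normal -0.380 0.922 -0.069
outer loop
vertex -1.605 -1.876 0.526
vertex -2.214 -2.149 0.232
vertex -2.553 -2.167 1.856
endloop
endfacet
facet normal 0.515 -0.272 -0.813
outer loop
vertex -2.214 -2.149 0.232
vertex -1.787 -2.573 0.644
vertex -2.396 -2.846 0.35
endloop
endfacet
facet normal -0.956 0.216 -0.197
outer loop
vertex -2.214 -2.149 0.232
vertex -2.396 -2.846 0.35
vertex -2.553 -2.167 1.856
endloop
endfacet
facet normal 0.515 -0.273 -0.813
outer loop
vertex -2.396 -2.846 0.35
vertex -1.787 -2.573 0.644
vertex -1.969 -3.27 0.763
endloop
endfacet
facet normal -0.778 -0.599 0.189
outer loop
vertex -2.396 -2.846 0.35
vertex -1.969 -3.27 0.763
vertex -2.553 -2.167 1.856
endloop
endfacet
facet normal 0.514 -0.273 -0.813
outer loop
vertex -1.969 -3.27 0.763
vertex -1.787 -2.573 0.644
vertex -1.359 -2.997 1.057
endloop
endfacet
facet normal -0.022 -0.710 0.704
outer loop
vertex -1.969 -3.27 0.763
vertex -1.359 -2.997 1.057
vertex -2.553 -2.167 1.856
endloop
endfacet
facet normal 0.515 -0.272 -0.813
outer loop
vertex -1.359 -2.997 1.057
vertex -1.787 -2.573 0.644
vertex -1.177 -2.3 0.939
endloop
endfacet
facet normal 0.554 -0.004 0.832
outer loop
vertex -1.359 -2.997 1.057
vertex -1.177 -2.3 0.939
vertex -2.553 -2.167 1.856
endloop
endfacet

endsolid


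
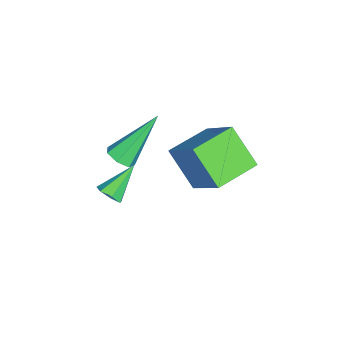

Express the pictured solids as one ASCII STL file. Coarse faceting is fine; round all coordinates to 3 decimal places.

solid 
facet normal 0.657 -0.414 -0.629
outer loop
vertex -1.606 -0.547 0.037
vertex -2.021 -0.739 -0.27
vertex -1.757 -0.258 -0.311
endloop
endfacet
facet normal 0.442 0.775 0.452
outer loop
vertex -1.606 -0.547 0.037
vertex -1.757 -0.258 -0.311
vertex -2.999 -0.121 0.67
endloop
endfacet
facet normal 0.656 -0.414 -0.631
outer loop
vertex -1.757 -0.258 -0.311
vertex -2.021 -0.739 -0.27
vertex -2.107 -0.33 -0.628
endloop
endfacet
facet normal -0.036 0.982 -0.183
outer loop
vertex -1.757 -0.258 -0.311
vertex -2.107 -0.33 -0.628
vertex -2.999 -0.121 0.67
endloop
endfacet
facet normal 0.656 -0.414 -0.631
outer loop
vertex -2.107 -0.33 -0.628
vertex -2.021 -0.739 -0.27
vertex -2.392 -0.71 -0.675
endloop
endfacet
facet normal -0.645 0.549 -0.532
outer loop
vertex -2.107 -0.33 -0.628
vertex -2.392 -0.71 -0.675
vertex -2.999 -0.121 0.67
endloop
endfacet
facet normal 0.657 -0.413 -0.631
outer loop
vertex -2.392 -0.71 -0.675
vertex -2.021 -0.739 -0.27
vertex -2.397 -1.112 -0.417
endloop
endfacet
facet normal -0.923 -0.200 -0.329
outer loop
vertex -2.392 -0.71 -0.675
vertex -2.397 -1.112 -0.417
vertex -2.999 -0.121 0.67
endloop
endfacet
facet normal 0.657 -0.414 -0.630
outer loop
vertex -2.397 -1.112 -0.417
vertex -2.021 -0.739 -0.27
vertex -2.119 -1.232 -0.048
endloop
endfacet
facet normal -0.662 -0.699 0.271
outer loop
vertex -2.397 -1.112 -0.417
vertex -2.119 -1.232 -0.048
vertex -2.999 -0.121 0.67
endloop
endfacet
facet normal 0.657 -0.414 -0.630
outer loop
vertex -2.119 -1.232 -0.048
vertex -2.021 -0.739 -0.27
vertex -1.767 -0.981 0.154
endloop
endfacet
facet normal -0.059 -0.574 0.816
outer loop
vertex -2.119 -1.232 -0.048
vertex -1.767 -0.981 0.154
vertex -2.999 -0.121 0.67
endloop
endfacet
facet normal 0.657 -0.414 -0.630
outer loop
vertex -1.767 -0.981 0.154
vertex -2.021 -0.739 -0.27
vertex -1.606 -0.547 0.037
endloop
endfacet
facet normal 0.433 0.081 0.898
outer loop
vertex -1.767 -0.981 0.154
vertex -1.606 -0.547 0.037
vertex -2.999 -0.121 0.67
endloop
endfacet
facet normal -0.809 0.580 0.095
outer loop
vertex -2.716 3.442 4.303
vertex -2.107 4.493 3.071
vertex -3.7 2.308 2.849
endloop
endfacet
facet normal -0.352 -0.607 0.712
outer loop
vertex -2.333 1.327 2.689
vertex -2.716 3.442 4.303
vertex -3.7 2.308 2.849
endloop
endfacet
facet normal -0.809 0.580 0.095
outer loop
vertex -3.7 2.308 2.849
vertex -2.107 4.493 3.071
vertex -3.091 3.359 1.617
endloop
endfacet
facet normal -0.471 -0.543 -0.696
outer loop
vertex -3.091 3.359 1.617
vertex -2.333 1.327 2.689
vertex -3.7 2.308 2.849
endloop
endfacet
facet normal 0.471 0.543 0.696
outer loop
vertex -2.716 3.442 4.303
vertex -0.74 3.512 2.911
vertex -2.107 4.493 3.071
endloop
endfacet
facet normal -0.352 -0.607 0.712
outer loop
vertex -1.349 2.461 4.143
vertex -2.716 3.442 4.303
vertex -2.333 1.327 2.689
endloop
endfacet
facet normal 0.471 0.543 0.696
outer loop
vertex -1.349 2.461 4.143
vertex -0.74 3.512 2.911
vertex -2.716 3.442 4.303
endloop
endfacet
facet normal 0.352 0.607 -0.712
outer loop
vertex -2.107 4.493 3.071
vertex -0.74 3.512 2.911
vertex -3.091 3.359 1.617
endloop
endfacet
facet normal -0.471 -0.543 -0.696
outer loop
vertex -1.724 2.378 1.457
vertex -2.333 1.327 2.689
vertex -3.091 3.359 1.617
endloop
endfacet
facet normal 0.352 0.607 -0.712
outer loop
vertex -3.091 3.359 1.617
vertex -0.74 3.512 2.911
vertex -1.724 2.378 1.457
endloop
endfacet
facet normal 0.809 -0.580 -0.095
outer loop
vertex -1.724 2.378 1.457
vertex -1.349 2.461 4.143
vertex -2.333 1.327 2.689
endloop
endfacet
facet normal 0.809 -0.580 -0.095
outer loop
vertex -0.74 3.512 2.911
vertex -1.349 2.461 4.143
vertex -1.724 2.378 1.457
endloop
endfacet
facet normal 0.460 -0.472 -0.752
outer loop
vertex -1.117 -0.455 3.3
vertex -1.356 -0.076 2.916
vertex -0.842 -0.034 3.204
endloop
endfacet
facet normal 0.579 -0.198 0.791
outer loop
vertex -1.117 -0.455 3.3
vertex -0.842 -0.034 3.204
vertex -2.364 0.956 4.564
endloop
endfacet
facet normal 0.460 -0.470 -0.753
outer loop
vertex -0.842 -0.034 3.204
vertex -1.356 -0.076 2.916
vertex -0.954 0.356 2.892
endloop
endfacet
facet normal 0.728 0.544 0.418
outer loop
vertex -0.842 -0.034 3.204
vertex -0.954 0.356 2.892
vertex -2.364 0.956 4.564
endloop
endfacet
facet normal 0.461 -0.470 -0.753
outer loop
vertex -0.954 0.356 2.892
vertex -1.356 -0.076 2.916
vertex -1.368 0.421 2.598
endloop
endfacet
facet normal 0.247 0.959 -0.136
outer loop
vertex -0.954 0.356 2.892
vertex -1.368 0.421 2.598
vertex -2.364 0.956 4.564
endloop
endfacet
facet normal 0.461 -0.470 -0.752
outer loop
vertex -1.368 0.421 2.598
vertex -1.356 -0.076 2.916
vertex -1.773 0.112 2.543
endloop
endfacet
facet normal -0.501 0.737 -0.454
outer loop
vertex -1.368 0.421 2.598
vertex -1.773 0.112 2.543
vertex -2.364 0.956 4.564
endloop
endfacet
facet normal 0.461 -0.471 -0.752
outer loop
vertex -1.773 0.112 2.543
vertex -1.356 -0.076 2.916
vertex -1.863 -0.339 2.77
endloop
endfacet
facet normal -0.954 0.041 -0.296
outer loop
vertex -1.773 0.112 2.543
vertex -1.863 -0.339 2.77
vertex -2.364 0.956 4.564
endloop
endfacet
facet normal 0.461 -0.471 -0.752
outer loop
vertex -1.863 -0.339 2.77
vertex -1.356 -0.076 2.916
vertex -1.571 -0.591 3.107
endloop
endfacet
facet normal -0.770 -0.600 0.218
outer loop
vertex -1.863 -0.339 2.77
vertex -1.571 -0.591 3.107
vertex -2.364 0.956 4.564
endloop
endfacet
facet normal 0.461 -0.471 -0.752
outer loop
vertex -1.571 -0.591 3.107
vertex -1.356 -0.076 2.916
vertex -1.117 -0.455 3.3
endloop
endfacet
facet normal -0.087 -0.706 0.703
outer loop
vertex -1.571 -0.591 3.107
vertex -1.117 -0.455 3.3
vertex -2.364 0.956 4.564
endloop
endfacet

endsolid


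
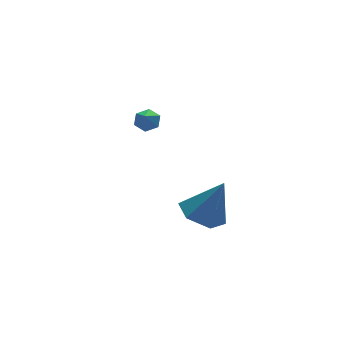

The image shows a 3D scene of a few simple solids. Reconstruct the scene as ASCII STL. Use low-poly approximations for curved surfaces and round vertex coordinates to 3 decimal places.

solid 
facet normal 0.380 0.545 -0.747
outer loop
vertex -2.463 1.443 2.354
vertex -2.758 1.935 2.563
vertex -2.194 1.811 2.759
endloop
endfacet
facet normal 0.544 -0.769 0.337
outer loop
vertex -2.463 1.443 2.354
vertex -2.194 1.811 2.759
vertex -3.142 1.385 3.317
endloop
endfacet
facet normal 0.380 0.545 -0.747
outer loop
vertex -2.194 1.811 2.759
vertex -2.758 1.935 2.563
vertex -2.489 2.303 2.968
endloop
endfacet
facet normal 0.523 -0.048 0.851
outer loop
vertex -2.194 1.811 2.759
vertex -2.489 2.303 2.968
vertex -3.142 1.385 3.317
endloop
endfacet
facet normal 0.381 0.544 -0.747
outer loop
vertex -2.489 2.303 2.968
vertex -2.758 1.935 2.563
vertex -3.053 2.427 2.771
endloop
endfacet
facet normal -0.198 0.468 0.861
outer loop
vertex -2.489 2.303 2.968
vertex -3.053 2.427 2.771
vertex -3.142 1.385 3.317
endloop
endfacet
facet normal 0.381 0.544 -0.747
outer loop
vertex -3.053 2.427 2.771
vertex -2.758 1.935 2.563
vertex -3.322 2.059 2.366
endloop
endfacet
facet normal -0.897 0.263 0.356
outer loop
vertex -3.053 2.427 2.771
vertex -3.322 2.059 2.366
vertex -3.142 1.385 3.317
endloop
endfacet
facet normal 0.381 0.545 -0.747
outer loop
vertex -3.322 2.059 2.366
vertex -2.758 1.935 2.563
vertex -3.028 1.567 2.157
endloop
endfacet
facet normal -0.876 -0.456 -0.158
outer loop
vertex -3.322 2.059 2.366
vertex -3.028 1.567 2.157
vertex -3.142 1.385 3.317
endloop
endfacet
facet normal 0.380 0.545 -0.747
outer loop
vertex -3.028 1.567 2.157
vertex -2.758 1.935 2.563
vertex -2.463 1.443 2.354
endloop
endfacet
facet normal -0.155 -0.974 -0.168
outer loop
vertex -3.028 1.567 2.157
vertex -2.463 1.443 2.354
vertex -3.142 1.385 3.317
endloop
endfacet
facet normal -0.418 0.137 -0.898
outer loop
vertex -1.911 -3.076 -0.039
vertex -2.848 -3.52 0.329
vertex -2.681 -2.436 0.417
endloop
endfacet
facet normal 0.701 0.669 0.245
outer loop
vertex -1.911 -3.076 -0.039
vertex -2.681 -2.436 0.417
vertex -1.992 -3.8 2.171
endloop
endfacet
facet normal -0.417 0.137 -0.899
outer loop
vertex -2.681 -2.436 0.417
vertex -2.848 -3.52 0.329
vertex -3.618 -2.879 0.784
endloop
endfacet
facet normal -0.111 0.763 0.637
outer loop
vertex -2.681 -2.436 0.417
vertex -3.618 -2.879 0.784
vertex -1.992 -3.8 2.171
endloop
endfacet
facet normal -0.417 0.136 -0.898
outer loop
vertex -3.618 -2.879 0.784
vertex -2.848 -3.52 0.329
vertex -3.785 -3.963 0.697
endloop
endfacet
facet normal -0.637 0.036 0.770
outer loop
vertex -3.618 -2.879 0.784
vertex -3.785 -3.963 0.697
vertex -1.992 -3.8 2.171
endloop
endfacet
facet normal -0.417 0.136 -0.898
outer loop
vertex -3.785 -3.963 0.697
vertex -2.848 -3.52 0.329
vertex -3.015 -4.604 0.242
endloop
endfacet
facet normal -0.350 -0.784 0.512
outer loop
vertex -3.785 -3.963 0.697
vertex -3.015 -4.604 0.242
vertex -1.992 -3.8 2.171
endloop
endfacet
facet normal -0.417 0.136 -0.898
outer loop
vertex -3.015 -4.604 0.242
vertex -2.848 -3.52 0.329
vertex -2.078 -4.16 -0.126
endloop
endfacet
facet normal 0.463 -0.878 0.120
outer loop
vertex -3.015 -4.604 0.242
vertex -2.078 -4.16 -0.126
vertex -1.992 -3.8 2.171
endloop
endfacet
facet normal -0.417 0.136 -0.898
outer loop
vertex -2.078 -4.16 -0.126
vertex -2.848 -3.52 0.329
vertex -1.911 -3.076 -0.039
endloop
endfacet
facet normal 0.988 -0.151 -0.013
outer loop
vertex -2.078 -4.16 -0.126
vertex -1.911 -3.076 -0.039
vertex -1.992 -3.8 2.171
endloop
endfacet

endsolid


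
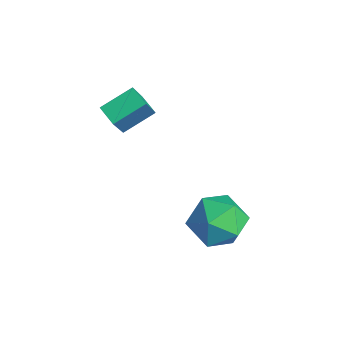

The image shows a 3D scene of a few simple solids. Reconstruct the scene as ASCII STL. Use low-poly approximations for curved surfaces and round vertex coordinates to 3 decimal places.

solid 
facet normal 0.080 -0.177 0.981
outer loop
vertex 4.282 -2.154 1.2
vertex 3.388 -2.869 1.144
vertex 4.451 -3.267 0.985
endloop
endfacet
facet normal 0.718 -0.025 0.696
outer loop
vertex 4.282 -2.154 1.2
vertex 4.451 -3.267 0.985
vertex 5.042 -2.475 0.404
endloop
endfacet
facet normal 0.677 0.621 0.396
outer loop
vertex 4.282 -2.154 1.2
vertex 5.042 -2.475 0.404
vertex 4.345 -1.588 0.205
endloop
endfacet
facet normal 0.015 0.869 0.495
outer loop
vertex 4.282 -2.154 1.2
vertex 4.345 -1.588 0.205
vertex 3.322 -1.831 0.662
endloop
endfacet
facet normal -0.354 0.375 0.857
outer loop
vertex 4.282 -2.154 1.2
vertex 3.322 -1.831 0.662
vertex 3.388 -2.869 1.144
endloop
endfacet
facet normal 0.847 -0.500 0.180
outer loop
vertex 5.042 -2.475 0.404
vertex 4.451 -3.267 0.985
vertex 4.618 -3.389 -0.142
endloop
endfacet
facet normal -0.183 -0.746 0.641
outer loop
vertex 4.451 -3.267 0.985
vertex 3.388 -2.869 1.144
vertex 3.595 -3.632 0.315
endloop
endfacet
facet normal -0.886 0.148 0.440
outer loop
vertex 3.388 -2.869 1.144
vertex 3.322 -1.831 0.662
vertex 2.898 -2.745 0.116
endloop
endfacet
facet normal -0.290 0.946 -0.145
outer loop
vertex 3.322 -1.831 0.662
vertex 4.345 -1.588 0.205
vertex 3.489 -1.953 -0.465
endloop
endfacet
facet normal 0.781 0.545 -0.306
outer loop
vertex 4.345 -1.588 0.205
vertex 5.042 -2.475 0.404
vertex 4.552 -2.351 -0.624
endloop
endfacet
facet normal -0.015 -0.869 -0.495
outer loop
vertex 3.658 -3.066 -0.68
vertex 4.618 -3.389 -0.142
vertex 3.595 -3.632 0.315
endloop
endfacet
facet normal -0.677 -0.621 -0.396
outer loop
vertex 3.658 -3.066 -0.68
vertex 3.595 -3.632 0.315
vertex 2.898 -2.745 0.116
endloop
endfacet
facet normal -0.718 0.025 -0.696
outer loop
vertex 3.658 -3.066 -0.68
vertex 2.898 -2.745 0.116
vertex 3.489 -1.953 -0.465
endloop
endfacet
facet normal -0.080 0.177 -0.981
outer loop
vertex 3.658 -3.066 -0.68
vertex 3.489 -1.953 -0.465
vertex 4.552 -2.351 -0.624
endloop
endfacet
facet normal 0.354 -0.375 -0.857
outer loop
vertex 3.658 -3.066 -0.68
vertex 4.552 -2.351 -0.624
vertex 4.618 -3.389 -0.142
endloop
endfacet
facet normal 0.290 -0.946 0.145
outer loop
vertex 3.595 -3.632 0.315
vertex 4.618 -3.389 -0.142
vertex 4.451 -3.267 0.985
endloop
endfacet
facet normal -0.781 -0.545 0.306
outer loop
vertex 2.898 -2.745 0.116
vertex 3.595 -3.632 0.315
vertex 3.388 -2.869 1.144
endloop
endfacet
facet normal -0.847 0.500 -0.180
outer loop
vertex 3.489 -1.953 -0.465
vertex 2.898 -2.745 0.116
vertex 3.322 -1.831 0.662
endloop
endfacet
facet normal 0.183 0.746 -0.641
outer loop
vertex 4.552 -2.351 -0.624
vertex 3.489 -1.953 -0.465
vertex 4.345 -1.588 0.205
endloop
endfacet
facet normal 0.886 -0.148 -0.440
outer loop
vertex 4.618 -3.389 -0.142
vertex 4.552 -2.351 -0.624
vertex 5.042 -2.475 0.404
endloop
endfacet
facet normal -0.343 0.413 -0.844
outer loop
vertex -0.47 -2.968 3.422
vertex 0.299 -2.886 3.15
vertex -0.541 -4.182 2.857
endloop
endfacet
facet normal -0.938 -0.100 0.332
outer loop
vertex 0.001 -4.834 4.19
vertex -0.47 -2.968 3.422
vertex -0.541 -4.182 2.857
endloop
endfacet
facet normal -0.343 0.413 -0.844
outer loop
vertex -0.541 -4.182 2.857
vertex 0.299 -2.886 3.15
vertex 0.228 -4.099 2.585
endloop
endfacet
facet normal -0.051 -0.905 -0.422
outer loop
vertex 0.228 -4.099 2.585
vertex 0.001 -4.834 4.19
vertex -0.541 -4.182 2.857
endloop
endfacet
facet normal 0.053 0.905 0.421
outer loop
vertex -0.47 -2.968 3.422
vertex 0.841 -3.538 4.483
vertex 0.299 -2.886 3.15
endloop
endfacet
facet normal -0.938 -0.100 0.332
outer loop
vertex 0.072 -3.621 4.755
vertex -0.47 -2.968 3.422
vertex 0.001 -4.834 4.19
endloop
endfacet
facet normal 0.052 0.905 0.422
outer loop
vertex 0.072 -3.621 4.755
vertex 0.841 -3.538 4.483
vertex -0.47 -2.968 3.422
endloop
endfacet
facet normal 0.938 0.100 -0.332
outer loop
vertex 0.299 -2.886 3.15
vertex 0.841 -3.538 4.483
vertex 0.228 -4.099 2.585
endloop
endfacet
facet normal -0.053 -0.905 -0.422
outer loop
vertex 0.77 -4.752 3.918
vertex 0.001 -4.834 4.19
vertex 0.228 -4.099 2.585
endloop
endfacet
facet normal 0.938 0.100 -0.332
outer loop
vertex 0.228 -4.099 2.585
vertex 0.841 -3.538 4.483
vertex 0.77 -4.752 3.918
endloop
endfacet
facet normal 0.343 -0.413 0.844
outer loop
vertex 0.77 -4.752 3.918
vertex 0.072 -3.621 4.755
vertex 0.001 -4.834 4.19
endloop
endfacet
facet normal 0.343 -0.413 0.844
outer loop
vertex 0.841 -3.538 4.483
vertex 0.072 -3.621 4.755
vertex 0.77 -4.752 3.918
endloop
endfacet

endsolid


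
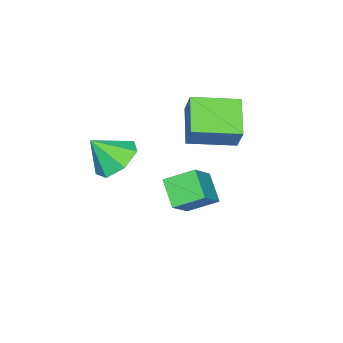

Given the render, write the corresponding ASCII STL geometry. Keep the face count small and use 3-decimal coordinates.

solid 
facet normal -0.445 0.488 -0.751
outer loop
vertex 2.379 1.324 2.26
vertex 1.421 1.041 2.644
vertex 1.998 1.913 2.869
endloop
endfacet
facet normal 0.910 0.236 0.341
outer loop
vertex 2.379 1.324 2.26
vertex 1.998 1.913 2.869
vertex 2.079 0.319 3.756
endloop
endfacet
facet normal -0.445 0.488 -0.751
outer loop
vertex 1.998 1.913 2.869
vertex 1.421 1.041 2.644
vertex 1.183 1.846 3.308
endloop
endfacet
facet normal 0.391 0.463 0.796
outer loop
vertex 1.998 1.913 2.869
vertex 1.183 1.846 3.308
vertex 2.079 0.319 3.756
endloop
endfacet
facet normal -0.445 0.488 -0.751
outer loop
vertex 1.183 1.846 3.308
vertex 1.421 1.041 2.644
vertex 0.547 1.173 3.248
endloop
endfacet
facet normal -0.240 0.141 0.961
outer loop
vertex 1.183 1.846 3.308
vertex 0.547 1.173 3.248
vertex 2.079 0.319 3.756
endloop
endfacet
facet normal -0.445 0.488 -0.751
outer loop
vertex 0.547 1.173 3.248
vertex 1.421 1.041 2.644
vertex 0.568 0.4 2.733
endloop
endfacet
facet normal -0.507 -0.487 0.711
outer loop
vertex 0.547 1.173 3.248
vertex 0.568 0.4 2.733
vertex 2.079 0.319 3.756
endloop
endfacet
facet normal -0.445 0.488 -0.751
outer loop
vertex 0.568 0.4 2.733
vertex 1.421 1.041 2.644
vertex 1.232 0.11 2.151
endloop
endfacet
facet normal -0.209 -0.949 0.234
outer loop
vertex 0.568 0.4 2.733
vertex 1.232 0.11 2.151
vertex 2.079 0.319 3.756
endloop
endfacet
facet normal -0.445 0.488 -0.751
outer loop
vertex 1.232 0.11 2.151
vertex 1.421 1.041 2.644
vertex 2.037 0.521 1.941
endloop
endfacet
facet normal 0.429 -0.897 -0.110
outer loop
vertex 1.232 0.11 2.151
vertex 2.037 0.521 1.941
vertex 2.079 0.319 3.756
endloop
endfacet
facet normal -0.445 0.488 -0.751
outer loop
vertex 2.037 0.521 1.941
vertex 1.421 1.041 2.644
vertex 2.379 1.324 2.26
endloop
endfacet
facet normal 0.927 -0.370 -0.063
outer loop
vertex 2.037 0.521 1.941
vertex 2.379 1.324 2.26
vertex 2.079 0.319 3.756
endloop
endfacet
facet normal -0.665 -0.541 0.516
outer loop
vertex -2.273 1.656 4.472
vertex -3.644 3.104 4.223
vertex -2.672 1.087 3.361
endloop
endfacet
facet normal 0.682 -0.721 0.124
outer loop
vertex -1.456 2.076 2.417
vertex -2.273 1.656 4.472
vertex -2.672 1.087 3.361
endloop
endfacet
facet normal -0.665 -0.541 0.516
outer loop
vertex -2.672 1.087 3.361
vertex -3.644 3.104 4.223
vertex -4.043 2.535 3.112
endloop
endfacet
facet normal -0.305 -0.434 -0.848
outer loop
vertex -4.043 2.535 3.112
vertex -1.456 2.076 2.417
vertex -2.672 1.087 3.361
endloop
endfacet
facet normal 0.305 0.434 0.848
outer loop
vertex -2.273 1.656 4.472
vertex -2.428 4.093 3.279
vertex -3.644 3.104 4.223
endloop
endfacet
facet normal 0.682 -0.721 0.124
outer loop
vertex -1.057 2.645 3.528
vertex -2.273 1.656 4.472
vertex -1.456 2.076 2.417
endloop
endfacet
facet normal 0.305 0.434 0.848
outer loop
vertex -1.057 2.645 3.528
vertex -2.428 4.093 3.279
vertex -2.273 1.656 4.472
endloop
endfacet
facet normal -0.682 0.721 -0.124
outer loop
vertex -3.644 3.104 4.223
vertex -2.428 4.093 3.279
vertex -4.043 2.535 3.112
endloop
endfacet
facet normal -0.305 -0.434 -0.848
outer loop
vertex -2.827 3.524 2.168
vertex -1.456 2.076 2.417
vertex -4.043 2.535 3.112
endloop
endfacet
facet normal -0.682 0.721 -0.124
outer loop
vertex -4.043 2.535 3.112
vertex -2.428 4.093 3.279
vertex -2.827 3.524 2.168
endloop
endfacet
facet normal 0.665 0.541 -0.516
outer loop
vertex -2.827 3.524 2.168
vertex -1.057 2.645 3.528
vertex -1.456 2.076 2.417
endloop
endfacet
facet normal 0.665 0.541 -0.516
outer loop
vertex -2.428 4.093 3.279
vertex -1.057 2.645 3.528
vertex -2.827 3.524 2.168
endloop
endfacet
facet normal -0.764 -0.102 -0.637
outer loop
vertex -2.19 1.126 -0.759
vertex -2.879 2.179 -0.101
vertex -1.587 2.068 -1.634
endloop
endfacet
facet normal 0.485 -0.741 -0.464
outer loop
vertex -0.441 2.221 -0.679
vertex -2.19 1.126 -0.759
vertex -1.587 2.068 -1.634
endloop
endfacet
facet normal -0.764 -0.103 -0.637
outer loop
vertex -1.587 2.068 -1.634
vertex -2.879 2.179 -0.101
vertex -2.277 3.121 -0.976
endloop
endfacet
facet normal 0.425 0.663 -0.616
outer loop
vertex -2.277 3.121 -0.976
vertex -0.441 2.221 -0.679
vertex -1.587 2.068 -1.634
endloop
endfacet
facet normal -0.425 -0.663 0.616
outer loop
vertex -2.19 1.126 -0.759
vertex -1.733 2.332 0.854
vertex -2.879 2.179 -0.101
endloop
endfacet
facet normal 0.485 -0.741 -0.464
outer loop
vertex -1.043 1.279 0.196
vertex -2.19 1.126 -0.759
vertex -0.441 2.221 -0.679
endloop
endfacet
facet normal -0.425 -0.663 0.616
outer loop
vertex -1.043 1.279 0.196
vertex -1.733 2.332 0.854
vertex -2.19 1.126 -0.759
endloop
endfacet
facet normal -0.485 0.741 0.464
outer loop
vertex -2.879 2.179 -0.101
vertex -1.733 2.332 0.854
vertex -2.277 3.121 -0.976
endloop
endfacet
facet normal 0.425 0.663 -0.616
outer loop
vertex -1.13 3.274 -0.021
vertex -0.441 2.221 -0.679
vertex -2.277 3.121 -0.976
endloop
endfacet
facet normal -0.485 0.741 0.464
outer loop
vertex -2.277 3.121 -0.976
vertex -1.733 2.332 0.854
vertex -1.13 3.274 -0.021
endloop
endfacet
facet normal 0.765 0.103 0.636
outer loop
vertex -1.13 3.274 -0.021
vertex -1.043 1.279 0.196
vertex -0.441 2.221 -0.679
endloop
endfacet
facet normal 0.764 0.103 0.637
outer loop
vertex -1.733 2.332 0.854
vertex -1.043 1.279 0.196
vertex -1.13 3.274 -0.021
endloop
endfacet

endsolid


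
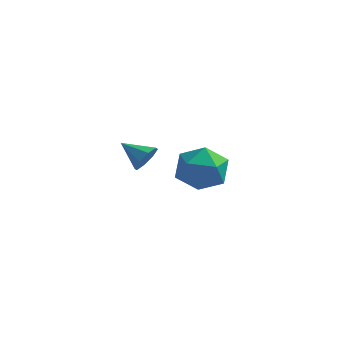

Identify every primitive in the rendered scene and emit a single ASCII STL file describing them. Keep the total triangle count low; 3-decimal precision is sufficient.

solid 
facet normal -0.992 -0.016 -0.125
outer loop
vertex -3.63 3.075 -0.791
vertex -3.635 1.84 -0.592
vertex -3.769 2.629 0.369
endloop
endfacet
facet normal -0.779 0.611 0.141
outer loop
vertex -3.63 3.075 -0.791
vertex -3.769 2.629 0.369
vertex -3.031 3.618 0.163
endloop
endfacet
facet normal -0.311 0.897 -0.315
outer loop
vertex -3.63 3.075 -0.791
vertex -3.031 3.618 0.163
vertex -2.441 3.44 -0.926
endloop
endfacet
facet normal -0.235 0.447 -0.863
outer loop
vertex -3.63 3.075 -0.791
vertex -2.441 3.44 -0.926
vertex -2.815 2.341 -1.393
endloop
endfacet
facet normal -0.656 -0.117 -0.745
outer loop
vertex -3.63 3.075 -0.791
vertex -2.815 2.341 -1.393
vertex -3.635 1.84 -0.592
endloop
endfacet
facet normal -0.439 0.485 0.756
outer loop
vertex -3.031 3.618 0.163
vertex -3.769 2.629 0.369
vertex -2.665 2.719 0.953
endloop
endfacet
facet normal -0.784 -0.529 0.325
outer loop
vertex -3.769 2.629 0.369
vertex -3.635 1.84 -0.592
vertex -3.039 1.62 0.486
endloop
endfacet
facet normal -0.239 -0.694 -0.679
outer loop
vertex -3.635 1.84 -0.592
vertex -2.815 2.341 -1.393
vertex -2.449 1.442 -0.603
endloop
endfacet
facet normal 0.442 0.219 -0.870
outer loop
vertex -2.815 2.341 -1.393
vertex -2.441 3.44 -0.926
vertex -1.711 2.431 -0.809
endloop
endfacet
facet normal 0.318 0.948 0.017
outer loop
vertex -2.441 3.44 -0.926
vertex -3.031 3.618 0.163
vertex -1.845 3.22 0.152
endloop
endfacet
facet normal 0.235 -0.447 0.863
outer loop
vertex -1.85 1.985 0.351
vertex -2.665 2.719 0.953
vertex -3.039 1.62 0.486
endloop
endfacet
facet normal 0.311 -0.897 0.315
outer loop
vertex -1.85 1.985 0.351
vertex -3.039 1.62 0.486
vertex -2.449 1.442 -0.603
endloop
endfacet
facet normal 0.779 -0.611 -0.141
outer loop
vertex -1.85 1.985 0.351
vertex -2.449 1.442 -0.603
vertex -1.711 2.431 -0.809
endloop
endfacet
facet normal 0.992 0.016 0.125
outer loop
vertex -1.85 1.985 0.351
vertex -1.711 2.431 -0.809
vertex -1.845 3.22 0.152
endloop
endfacet
facet normal 0.656 0.117 0.745
outer loop
vertex -1.85 1.985 0.351
vertex -1.845 3.22 0.152
vertex -2.665 2.719 0.953
endloop
endfacet
facet normal -0.442 -0.219 0.870
outer loop
vertex -3.039 1.62 0.486
vertex -2.665 2.719 0.953
vertex -3.769 2.629 0.369
endloop
endfacet
facet normal -0.318 -0.948 -0.017
outer loop
vertex -2.449 1.442 -0.603
vertex -3.039 1.62 0.486
vertex -3.635 1.84 -0.592
endloop
endfacet
facet normal 0.439 -0.485 -0.756
outer loop
vertex -1.711 2.431 -0.809
vertex -2.449 1.442 -0.603
vertex -2.815 2.341 -1.393
endloop
endfacet
facet normal 0.784 0.529 -0.325
outer loop
vertex -1.845 3.22 0.152
vertex -1.711 2.431 -0.809
vertex -2.441 3.44 -0.926
endloop
endfacet
facet normal 0.239 0.694 0.679
outer loop
vertex -2.665 2.719 0.953
vertex -1.845 3.22 0.152
vertex -3.031 3.618 0.163
endloop
endfacet
facet normal 0.887 -0.086 -0.454
outer loop
vertex -2.696 -2.73 3.368
vertex -2.947 -2.384 2.812
vertex -2.625 -2.2 3.406
endloop
endfacet
facet normal -0.009 -0.070 0.997
outer loop
vertex -2.696 -2.73 3.368
vertex -2.625 -2.2 3.406
vertex -4.073 -2.276 3.388
endloop
endfacet
facet normal 0.887 -0.087 -0.454
outer loop
vertex -2.625 -2.2 3.406
vertex -2.947 -2.384 2.812
vertex -2.742 -1.779 3.097
endloop
endfacet
facet normal -0.041 0.584 0.811
outer loop
vertex -2.625 -2.2 3.406
vertex -2.742 -1.779 3.097
vertex -4.073 -2.276 3.388
endloop
endfacet
facet normal 0.887 -0.087 -0.454
outer loop
vertex -2.742 -1.779 3.097
vertex -2.947 -2.384 2.812
vertex -2.979 -1.712 2.621
endloop
endfacet
facet normal -0.284 0.920 0.271
outer loop
vertex -2.742 -1.779 3.097
vertex -2.979 -1.712 2.621
vertex -4.073 -2.276 3.388
endloop
endfacet
facet normal 0.887 -0.087 -0.453
outer loop
vertex -2.979 -1.712 2.621
vertex -2.947 -2.384 2.812
vertex -3.197 -2.039 2.257
endloop
endfacet
facet normal -0.597 0.741 -0.308
outer loop
vertex -2.979 -1.712 2.621
vertex -3.197 -2.039 2.257
vertex -4.073 -2.276 3.388
endloop
endfacet
facet normal 0.887 -0.086 -0.453
outer loop
vertex -3.197 -2.039 2.257
vertex -2.947 -2.384 2.812
vertex -3.268 -2.569 2.218
endloop
endfacet
facet normal -0.797 0.150 -0.586
outer loop
vertex -3.197 -2.039 2.257
vertex -3.268 -2.569 2.218
vertex -4.073 -2.276 3.388
endloop
endfacet
facet normal 0.887 -0.086 -0.453
outer loop
vertex -3.268 -2.569 2.218
vertex -2.947 -2.384 2.812
vertex -3.151 -2.99 2.527
endloop
endfacet
facet normal -0.765 -0.506 -0.399
outer loop
vertex -3.268 -2.569 2.218
vertex -3.151 -2.99 2.527
vertex -4.073 -2.276 3.388
endloop
endfacet
facet normal 0.887 -0.085 -0.454
outer loop
vertex -3.151 -2.99 2.527
vertex -2.947 -2.384 2.812
vertex -2.914 -3.057 3.003
endloop
endfacet
facet normal -0.521 -0.842 0.141
outer loop
vertex -3.151 -2.99 2.527
vertex -2.914 -3.057 3.003
vertex -4.073 -2.276 3.388
endloop
endfacet
facet normal 0.887 -0.085 -0.454
outer loop
vertex -2.914 -3.057 3.003
vertex -2.947 -2.384 2.812
vertex -2.696 -2.73 3.368
endloop
endfacet
facet normal -0.208 -0.663 0.719
outer loop
vertex -2.914 -3.057 3.003
vertex -2.696 -2.73 3.368
vertex -4.073 -2.276 3.388
endloop
endfacet

endsolid
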